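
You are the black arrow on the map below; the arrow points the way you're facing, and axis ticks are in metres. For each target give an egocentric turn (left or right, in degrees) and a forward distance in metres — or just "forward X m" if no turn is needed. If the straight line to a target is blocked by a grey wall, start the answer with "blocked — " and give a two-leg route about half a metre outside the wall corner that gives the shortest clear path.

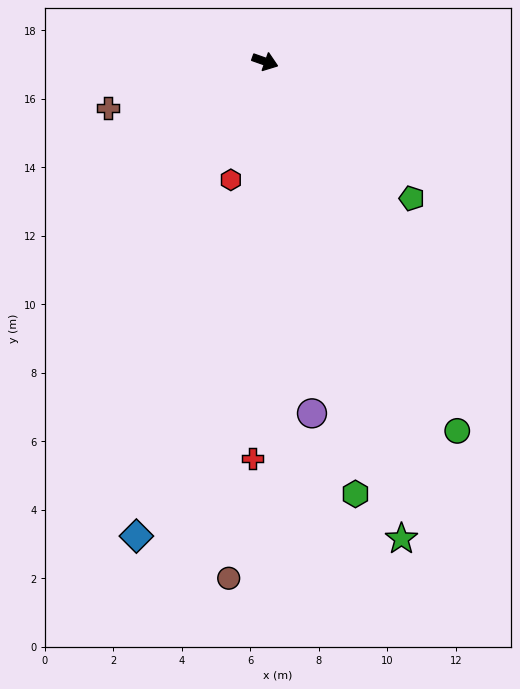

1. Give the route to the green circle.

turn right 43°, forward 12.2 m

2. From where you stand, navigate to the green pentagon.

turn right 24°, forward 5.9 m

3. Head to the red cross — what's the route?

turn right 72°, forward 11.6 m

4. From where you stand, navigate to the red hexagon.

turn right 87°, forward 3.6 m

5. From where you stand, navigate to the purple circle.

turn right 63°, forward 10.4 m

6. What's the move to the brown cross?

turn right 144°, forward 4.8 m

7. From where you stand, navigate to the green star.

turn right 55°, forward 14.5 m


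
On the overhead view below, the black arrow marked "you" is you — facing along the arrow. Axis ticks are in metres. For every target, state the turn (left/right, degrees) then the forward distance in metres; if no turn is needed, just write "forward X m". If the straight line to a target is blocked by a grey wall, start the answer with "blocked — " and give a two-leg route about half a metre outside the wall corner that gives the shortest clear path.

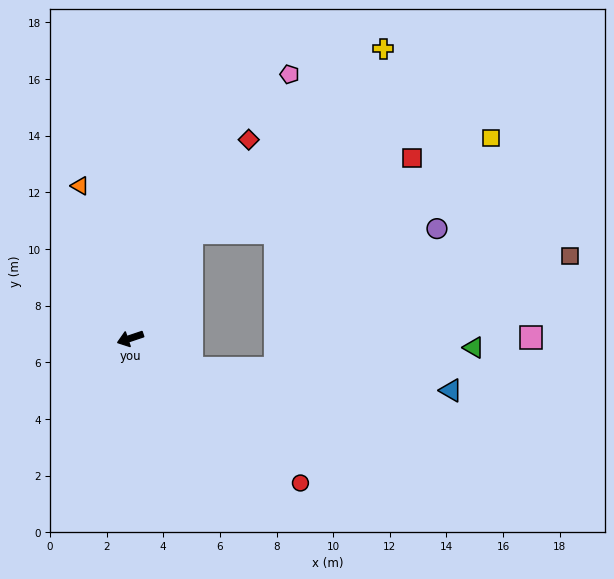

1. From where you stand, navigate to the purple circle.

blocked — turn right 139°, forward 4.3 m, then turn right 59°, forward 8.7 m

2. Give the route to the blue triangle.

blocked — turn left 135°, forward 2.4 m, then turn left 22°, forward 9.2 m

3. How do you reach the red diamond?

turn right 139°, forward 8.2 m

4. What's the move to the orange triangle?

turn right 90°, forward 5.7 m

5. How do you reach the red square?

blocked — turn right 139°, forward 4.3 m, then turn right 41°, forward 8.2 m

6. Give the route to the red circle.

turn left 121°, forward 7.9 m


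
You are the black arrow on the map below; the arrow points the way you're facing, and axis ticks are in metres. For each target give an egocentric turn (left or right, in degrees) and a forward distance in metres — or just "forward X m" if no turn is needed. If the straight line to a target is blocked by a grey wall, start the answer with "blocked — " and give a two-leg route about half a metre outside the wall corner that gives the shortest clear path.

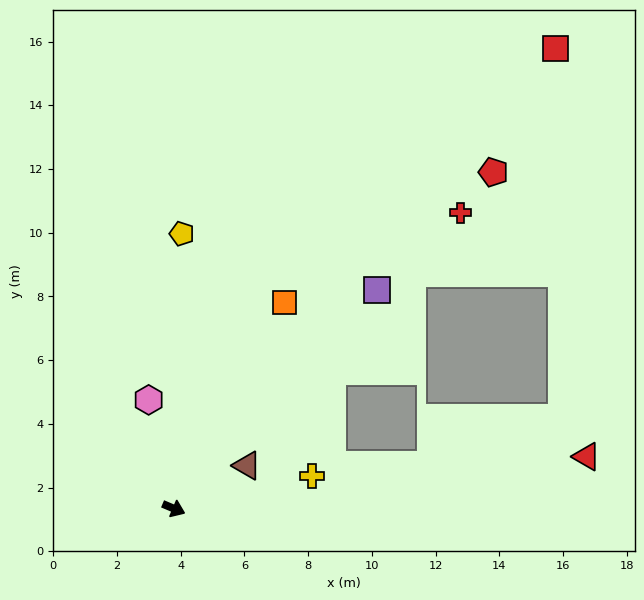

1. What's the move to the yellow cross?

turn left 36°, forward 4.5 m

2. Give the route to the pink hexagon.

turn left 126°, forward 3.5 m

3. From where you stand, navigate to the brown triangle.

turn left 53°, forward 2.7 m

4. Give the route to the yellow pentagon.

turn left 111°, forward 8.6 m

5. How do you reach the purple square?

turn left 70°, forward 9.4 m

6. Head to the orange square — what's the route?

turn left 85°, forward 7.3 m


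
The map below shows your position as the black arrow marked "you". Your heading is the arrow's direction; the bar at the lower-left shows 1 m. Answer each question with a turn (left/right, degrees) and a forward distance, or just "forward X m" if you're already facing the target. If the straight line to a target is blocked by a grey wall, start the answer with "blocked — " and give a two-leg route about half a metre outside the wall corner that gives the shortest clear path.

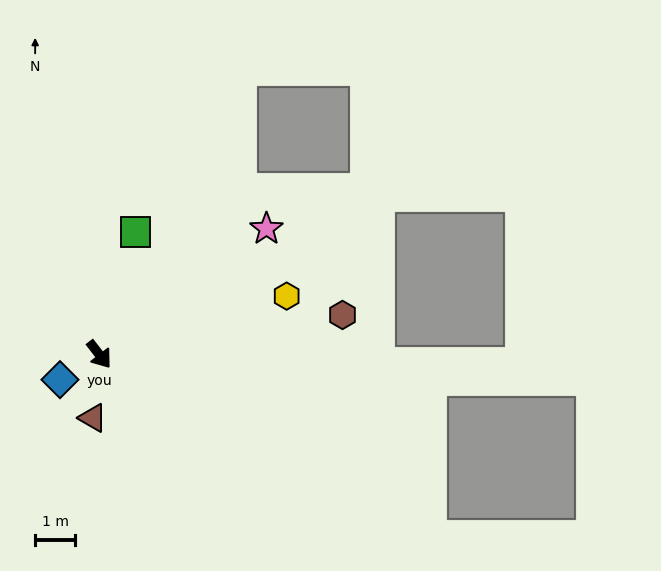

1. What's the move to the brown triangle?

turn right 43°, forward 1.6 m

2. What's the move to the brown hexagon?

turn left 62°, forward 6.2 m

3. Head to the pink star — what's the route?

turn left 89°, forward 5.2 m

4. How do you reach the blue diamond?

turn right 95°, forward 1.2 m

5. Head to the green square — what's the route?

turn left 126°, forward 3.2 m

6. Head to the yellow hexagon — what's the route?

turn left 70°, forward 4.9 m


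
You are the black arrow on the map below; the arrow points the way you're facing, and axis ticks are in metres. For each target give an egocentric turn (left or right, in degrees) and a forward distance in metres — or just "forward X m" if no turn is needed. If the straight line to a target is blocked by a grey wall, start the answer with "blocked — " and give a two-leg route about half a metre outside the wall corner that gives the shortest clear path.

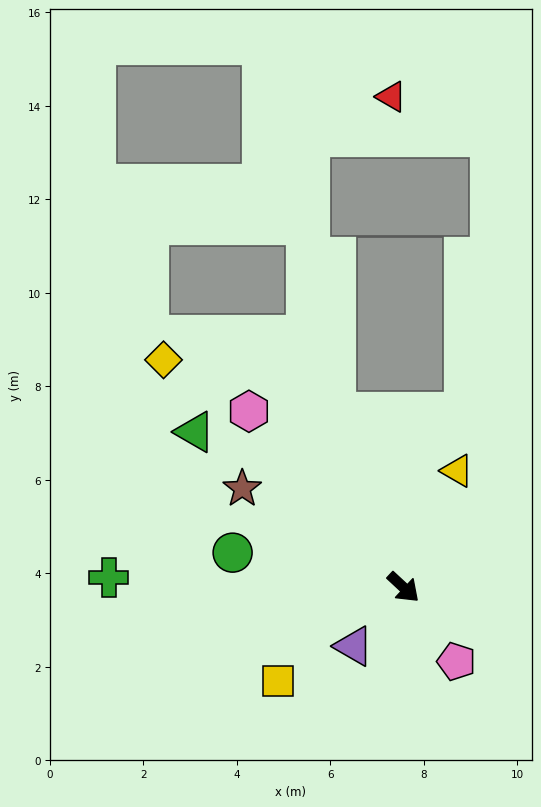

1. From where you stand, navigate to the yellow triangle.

turn left 108°, forward 2.7 m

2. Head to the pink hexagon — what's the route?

turn left 174°, forward 5.0 m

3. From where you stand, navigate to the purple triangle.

turn right 87°, forward 1.6 m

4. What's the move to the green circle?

turn right 149°, forward 3.7 m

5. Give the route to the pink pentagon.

turn right 12°, forward 1.9 m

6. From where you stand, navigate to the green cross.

turn right 139°, forward 6.3 m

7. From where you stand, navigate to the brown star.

turn right 169°, forward 4.0 m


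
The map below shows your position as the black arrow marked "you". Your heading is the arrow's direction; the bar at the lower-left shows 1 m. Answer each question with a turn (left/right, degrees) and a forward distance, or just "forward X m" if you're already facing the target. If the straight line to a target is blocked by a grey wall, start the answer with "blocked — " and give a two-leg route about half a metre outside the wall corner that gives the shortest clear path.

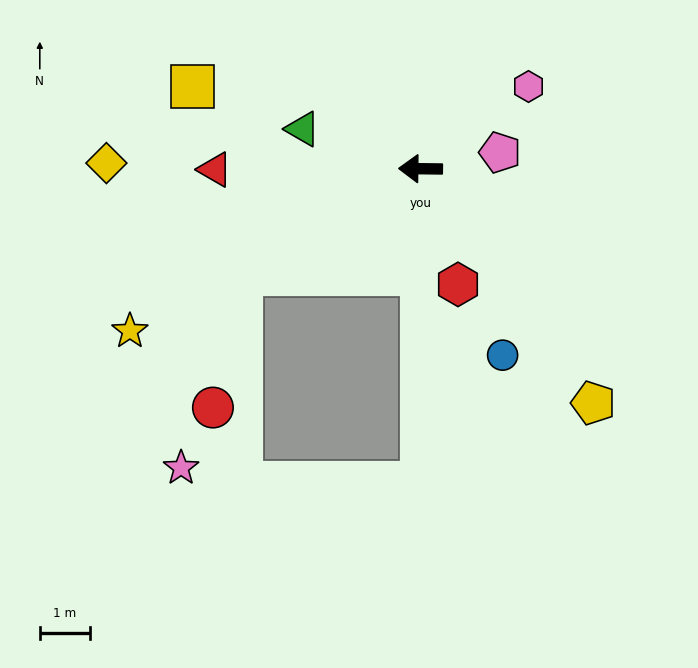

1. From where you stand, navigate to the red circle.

blocked — turn left 31°, forward 4.1 m, then turn left 48°, forward 2.7 m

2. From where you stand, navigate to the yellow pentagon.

turn left 127°, forward 5.8 m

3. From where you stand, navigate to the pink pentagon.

turn right 168°, forward 1.6 m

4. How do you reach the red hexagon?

turn left 109°, forward 2.4 m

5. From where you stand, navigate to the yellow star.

turn left 30°, forward 6.6 m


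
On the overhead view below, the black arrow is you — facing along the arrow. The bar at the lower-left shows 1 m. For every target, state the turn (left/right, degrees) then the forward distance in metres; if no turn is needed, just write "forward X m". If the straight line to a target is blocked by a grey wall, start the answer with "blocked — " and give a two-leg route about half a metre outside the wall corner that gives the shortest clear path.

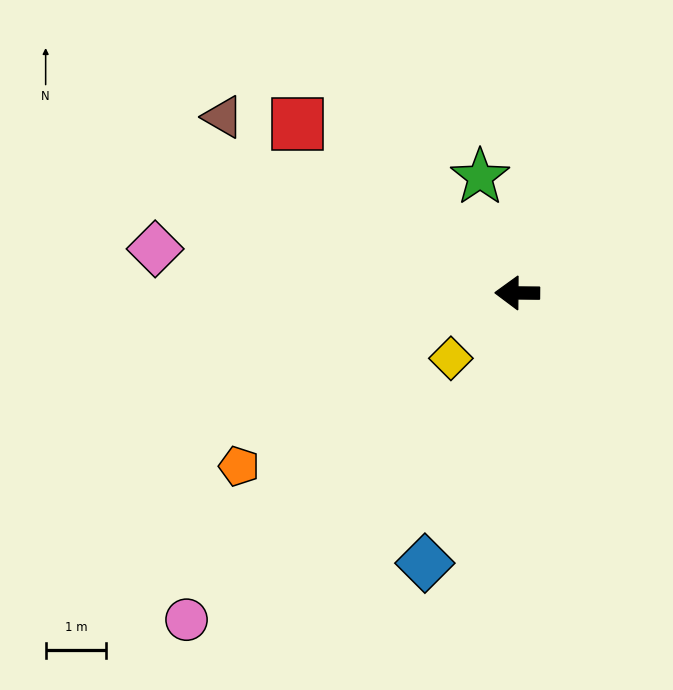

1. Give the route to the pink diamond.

turn right 6°, forward 6.0 m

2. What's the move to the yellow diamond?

turn left 45°, forward 1.5 m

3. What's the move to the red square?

turn right 37°, forward 4.6 m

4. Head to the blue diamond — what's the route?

turn left 72°, forward 4.7 m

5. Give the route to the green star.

turn right 72°, forward 2.0 m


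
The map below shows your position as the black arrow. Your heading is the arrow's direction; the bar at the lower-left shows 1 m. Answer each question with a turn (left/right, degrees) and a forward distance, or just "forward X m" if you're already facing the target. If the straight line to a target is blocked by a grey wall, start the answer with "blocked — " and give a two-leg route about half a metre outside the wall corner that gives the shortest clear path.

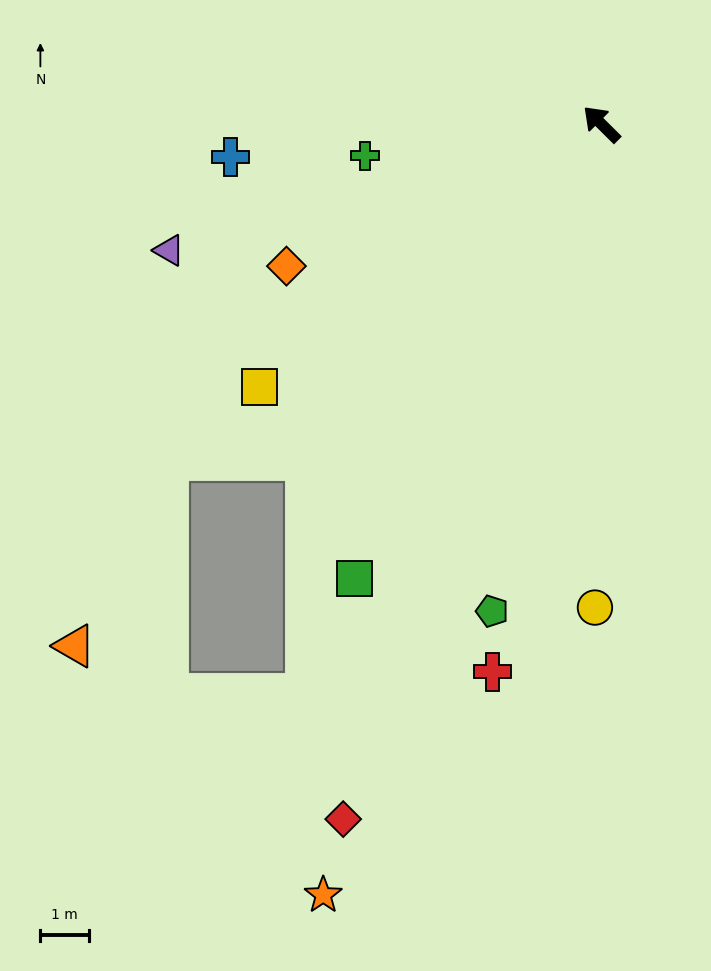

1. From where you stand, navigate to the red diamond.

turn left 114°, forward 15.2 m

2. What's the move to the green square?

turn left 106°, forward 10.6 m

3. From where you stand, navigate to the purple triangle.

turn left 61°, forward 9.2 m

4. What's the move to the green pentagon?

turn left 122°, forward 10.2 m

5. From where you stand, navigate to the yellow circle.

turn left 134°, forward 9.9 m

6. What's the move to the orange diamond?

turn left 69°, forward 7.1 m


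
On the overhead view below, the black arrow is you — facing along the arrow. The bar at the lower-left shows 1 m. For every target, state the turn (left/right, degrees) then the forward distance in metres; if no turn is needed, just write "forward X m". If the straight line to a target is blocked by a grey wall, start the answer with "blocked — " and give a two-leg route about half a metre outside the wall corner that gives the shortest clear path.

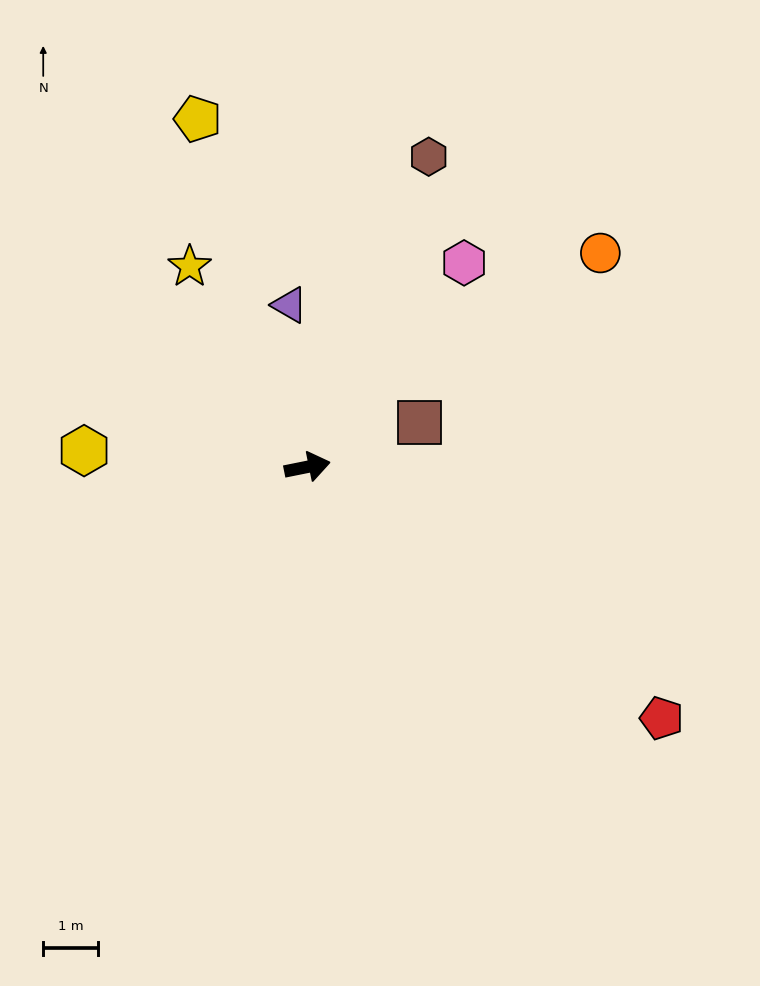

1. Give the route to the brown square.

turn left 10°, forward 2.2 m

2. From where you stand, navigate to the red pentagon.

turn right 47°, forward 8.0 m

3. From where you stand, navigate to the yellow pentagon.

turn left 96°, forward 6.7 m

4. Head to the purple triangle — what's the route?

turn left 85°, forward 3.0 m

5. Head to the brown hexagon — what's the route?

turn left 57°, forward 6.1 m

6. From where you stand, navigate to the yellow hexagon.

turn left 164°, forward 4.1 m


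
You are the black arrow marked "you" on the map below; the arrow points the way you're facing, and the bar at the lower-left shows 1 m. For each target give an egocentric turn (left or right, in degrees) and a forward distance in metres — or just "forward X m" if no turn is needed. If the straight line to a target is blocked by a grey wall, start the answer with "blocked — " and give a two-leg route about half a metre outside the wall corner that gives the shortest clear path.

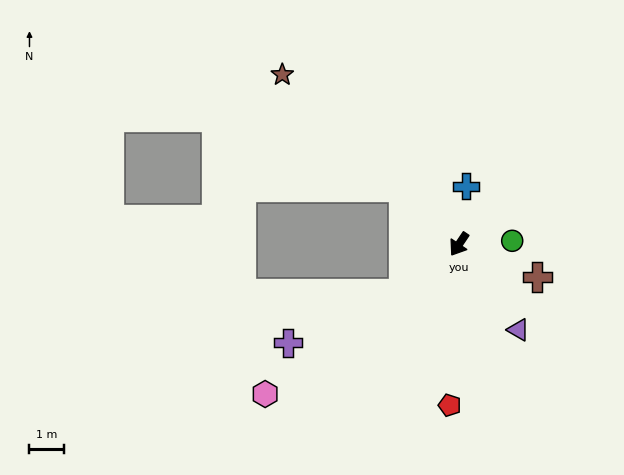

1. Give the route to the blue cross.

turn right 153°, forward 1.7 m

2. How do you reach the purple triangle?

turn left 69°, forward 3.0 m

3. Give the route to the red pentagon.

turn left 31°, forward 4.7 m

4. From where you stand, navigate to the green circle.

turn left 128°, forward 1.6 m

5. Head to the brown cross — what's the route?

turn left 101°, forward 2.5 m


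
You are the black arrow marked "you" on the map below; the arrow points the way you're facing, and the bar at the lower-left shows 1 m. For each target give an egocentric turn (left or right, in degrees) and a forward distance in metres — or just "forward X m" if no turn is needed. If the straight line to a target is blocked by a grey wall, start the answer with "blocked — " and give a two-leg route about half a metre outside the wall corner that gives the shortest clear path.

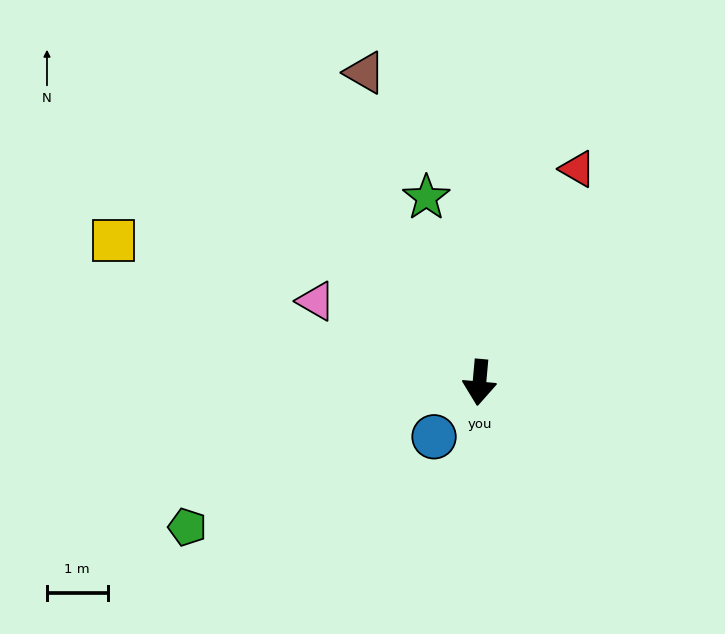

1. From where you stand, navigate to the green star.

turn right 159°, forward 3.2 m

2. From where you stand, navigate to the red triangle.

turn left 160°, forward 3.9 m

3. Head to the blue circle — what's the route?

turn right 35°, forward 1.2 m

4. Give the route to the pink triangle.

turn right 111°, forward 3.0 m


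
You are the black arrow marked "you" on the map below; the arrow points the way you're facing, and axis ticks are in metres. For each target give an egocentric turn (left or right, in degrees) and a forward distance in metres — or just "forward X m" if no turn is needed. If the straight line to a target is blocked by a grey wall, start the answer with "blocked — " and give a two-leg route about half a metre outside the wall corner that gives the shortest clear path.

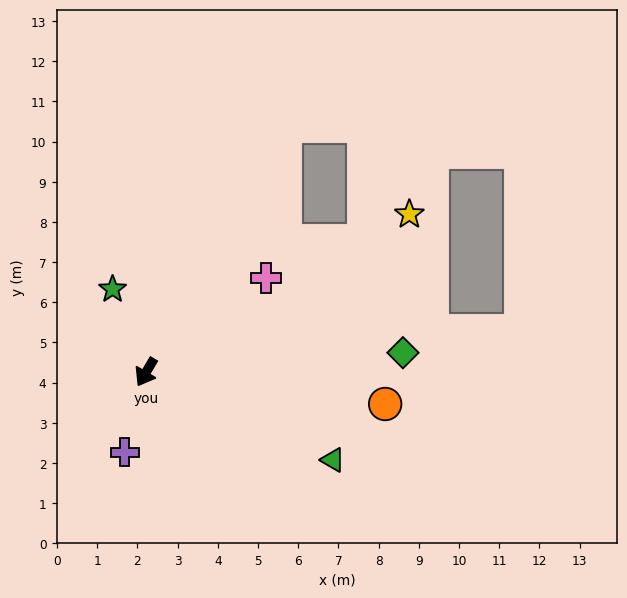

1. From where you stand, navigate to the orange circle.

turn left 113°, forward 6.0 m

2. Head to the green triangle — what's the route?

turn left 95°, forward 5.1 m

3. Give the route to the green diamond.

turn left 125°, forward 6.4 m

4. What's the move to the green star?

turn right 127°, forward 2.2 m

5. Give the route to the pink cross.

turn left 159°, forward 3.8 m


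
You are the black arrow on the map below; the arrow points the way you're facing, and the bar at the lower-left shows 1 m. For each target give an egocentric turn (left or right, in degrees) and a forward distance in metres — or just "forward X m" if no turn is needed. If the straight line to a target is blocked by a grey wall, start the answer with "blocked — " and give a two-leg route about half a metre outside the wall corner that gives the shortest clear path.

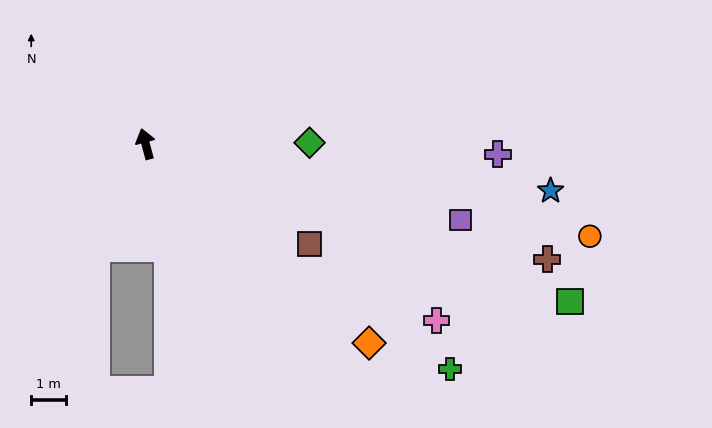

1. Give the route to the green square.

turn right 125°, forward 13.0 m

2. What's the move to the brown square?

turn right 136°, forward 5.5 m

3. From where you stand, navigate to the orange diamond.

turn right 147°, forward 8.6 m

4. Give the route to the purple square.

turn right 119°, forward 9.3 m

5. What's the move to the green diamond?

turn right 105°, forward 4.7 m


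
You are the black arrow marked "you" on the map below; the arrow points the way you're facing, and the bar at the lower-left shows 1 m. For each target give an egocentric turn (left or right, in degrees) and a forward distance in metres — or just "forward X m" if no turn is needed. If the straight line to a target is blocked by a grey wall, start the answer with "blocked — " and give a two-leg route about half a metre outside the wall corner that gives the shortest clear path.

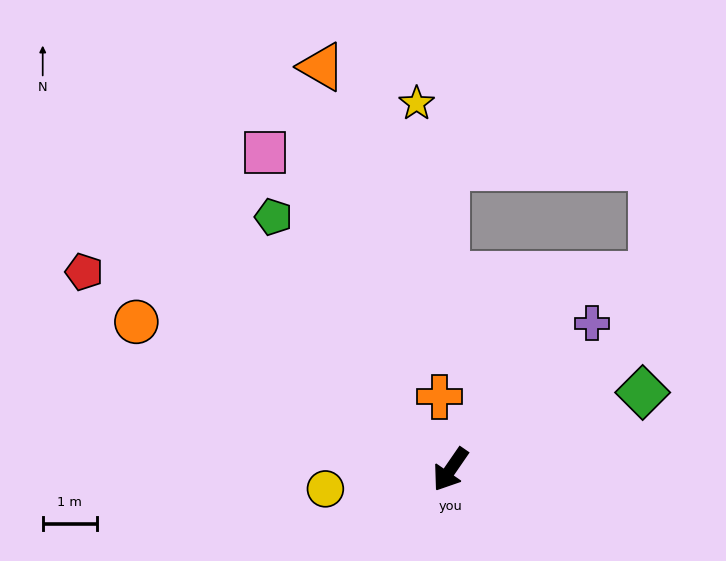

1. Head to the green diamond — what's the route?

turn left 146°, forward 3.8 m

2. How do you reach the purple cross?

turn left 171°, forward 3.8 m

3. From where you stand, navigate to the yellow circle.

turn right 47°, forward 2.3 m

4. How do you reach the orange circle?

turn right 81°, forward 6.4 m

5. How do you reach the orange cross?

turn right 137°, forward 1.4 m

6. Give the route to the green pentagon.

turn right 110°, forward 5.7 m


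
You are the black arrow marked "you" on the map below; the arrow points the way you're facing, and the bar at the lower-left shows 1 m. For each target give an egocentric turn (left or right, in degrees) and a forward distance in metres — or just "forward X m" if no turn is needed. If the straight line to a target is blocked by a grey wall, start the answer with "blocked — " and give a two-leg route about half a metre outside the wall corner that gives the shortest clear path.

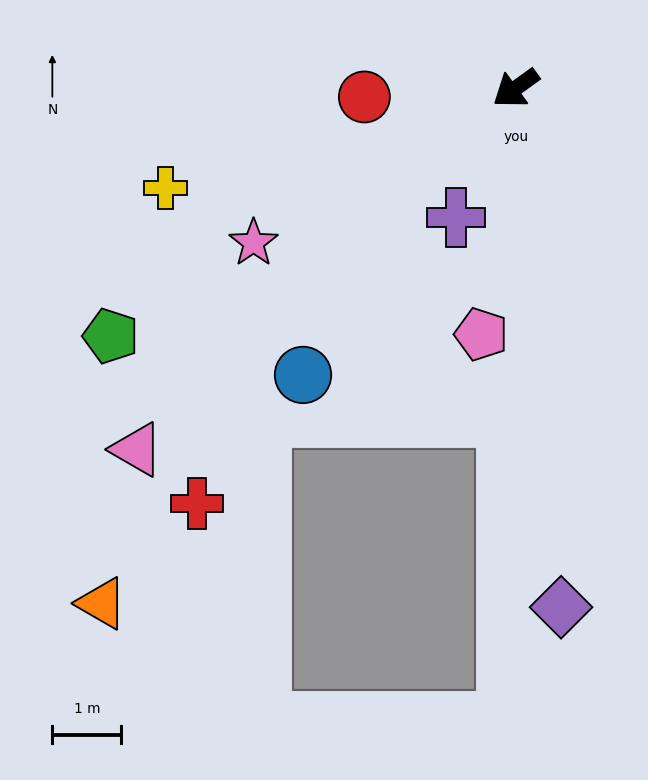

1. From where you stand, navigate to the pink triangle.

turn left 8°, forward 7.6 m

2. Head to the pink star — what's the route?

turn right 5°, forward 4.4 m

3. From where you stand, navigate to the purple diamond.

turn left 59°, forward 7.6 m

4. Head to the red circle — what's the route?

turn right 33°, forward 2.2 m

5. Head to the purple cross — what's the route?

turn left 29°, forward 2.1 m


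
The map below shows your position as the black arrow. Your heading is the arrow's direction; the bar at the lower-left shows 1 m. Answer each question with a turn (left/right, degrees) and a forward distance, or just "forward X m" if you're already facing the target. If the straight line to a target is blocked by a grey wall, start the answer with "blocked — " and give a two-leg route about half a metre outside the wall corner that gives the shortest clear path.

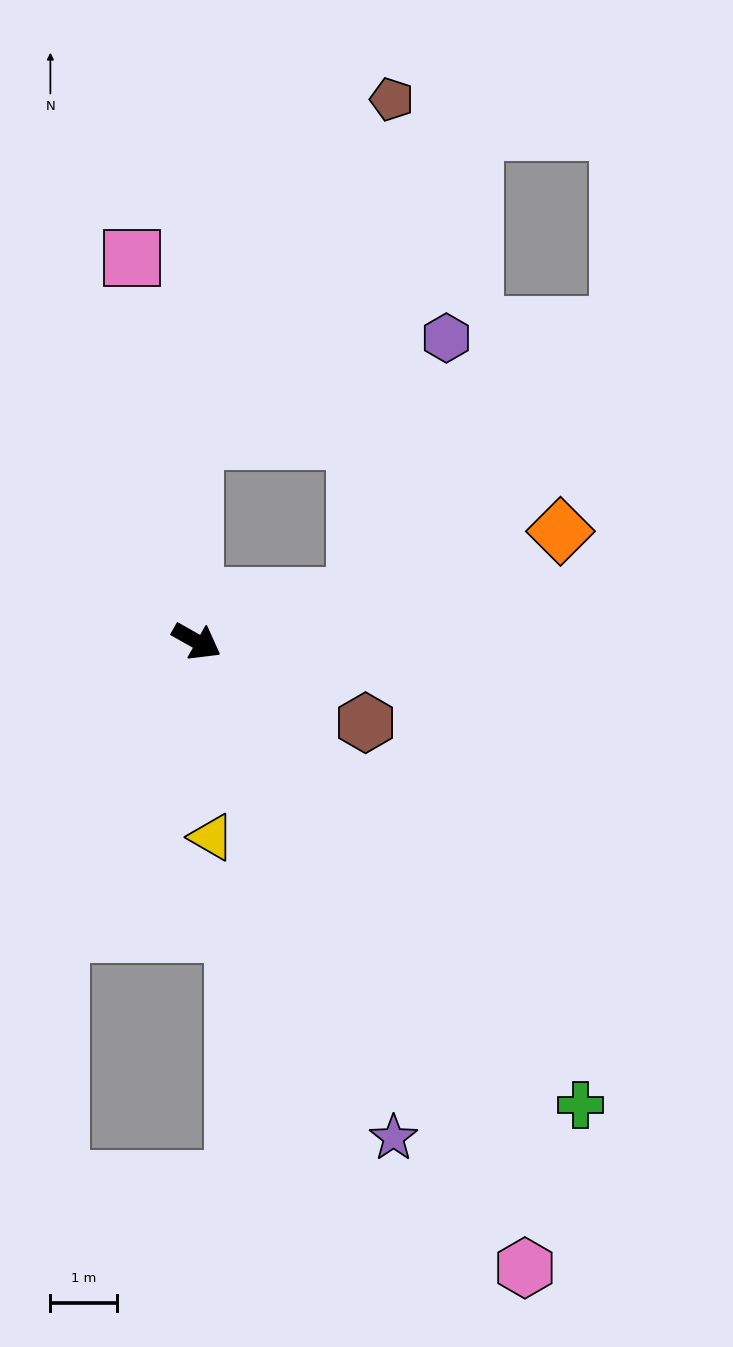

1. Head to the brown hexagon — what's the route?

turn left 4°, forward 2.8 m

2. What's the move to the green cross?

turn right 21°, forward 9.1 m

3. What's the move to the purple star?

turn right 39°, forward 8.0 m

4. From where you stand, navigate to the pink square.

turn left 129°, forward 5.8 m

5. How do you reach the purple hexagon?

blocked — turn left 46°, forward 2.5 m, then turn left 54°, forward 4.1 m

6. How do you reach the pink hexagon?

turn right 33°, forward 10.6 m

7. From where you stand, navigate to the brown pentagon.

blocked — turn left 120°, forward 3.0 m, then turn right 30°, forward 5.9 m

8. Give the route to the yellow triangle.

turn right 56°, forward 3.0 m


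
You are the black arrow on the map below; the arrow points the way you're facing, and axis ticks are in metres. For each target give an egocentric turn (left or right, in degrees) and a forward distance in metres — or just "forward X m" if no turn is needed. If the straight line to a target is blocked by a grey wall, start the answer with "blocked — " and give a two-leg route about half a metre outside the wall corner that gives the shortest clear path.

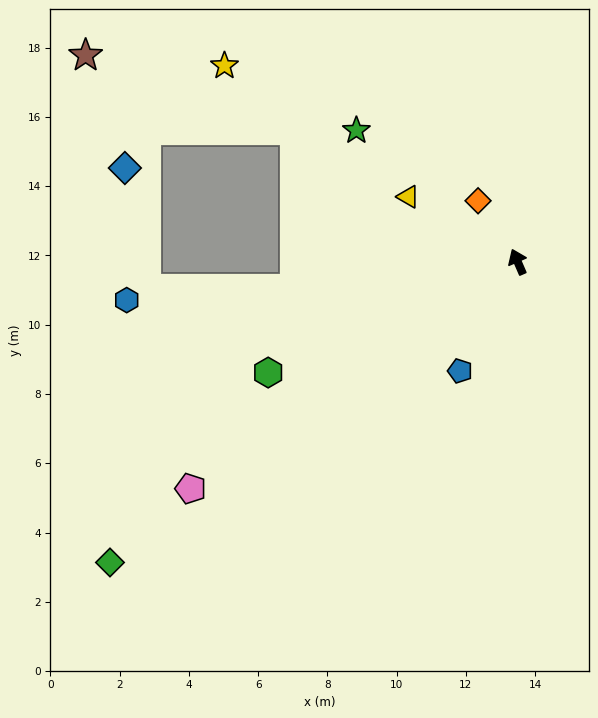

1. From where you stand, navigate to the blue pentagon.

turn left 129°, forward 3.6 m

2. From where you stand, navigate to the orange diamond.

turn left 10°, forward 2.1 m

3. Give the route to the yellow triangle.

turn left 36°, forward 3.7 m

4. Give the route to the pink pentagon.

turn left 101°, forward 11.5 m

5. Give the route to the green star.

turn left 27°, forward 6.0 m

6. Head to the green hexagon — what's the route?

turn left 91°, forward 7.9 m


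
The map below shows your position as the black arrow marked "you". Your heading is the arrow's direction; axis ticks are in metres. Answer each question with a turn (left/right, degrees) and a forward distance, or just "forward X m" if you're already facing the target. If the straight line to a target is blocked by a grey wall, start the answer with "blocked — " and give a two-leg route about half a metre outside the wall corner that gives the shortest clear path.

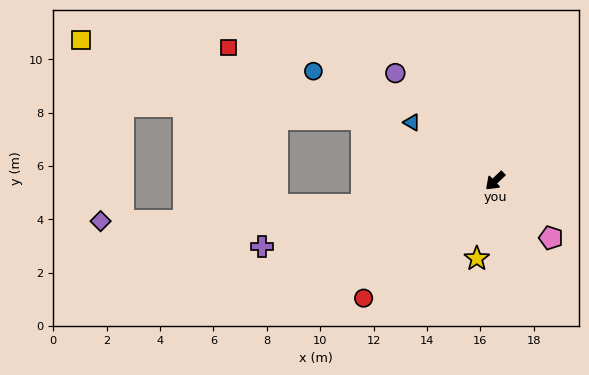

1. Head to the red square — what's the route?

turn right 70°, forward 11.2 m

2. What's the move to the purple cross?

turn right 28°, forward 9.1 m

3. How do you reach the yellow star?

turn left 33°, forward 3.0 m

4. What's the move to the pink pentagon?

turn left 91°, forward 3.0 m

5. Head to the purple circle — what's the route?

turn right 91°, forward 5.5 m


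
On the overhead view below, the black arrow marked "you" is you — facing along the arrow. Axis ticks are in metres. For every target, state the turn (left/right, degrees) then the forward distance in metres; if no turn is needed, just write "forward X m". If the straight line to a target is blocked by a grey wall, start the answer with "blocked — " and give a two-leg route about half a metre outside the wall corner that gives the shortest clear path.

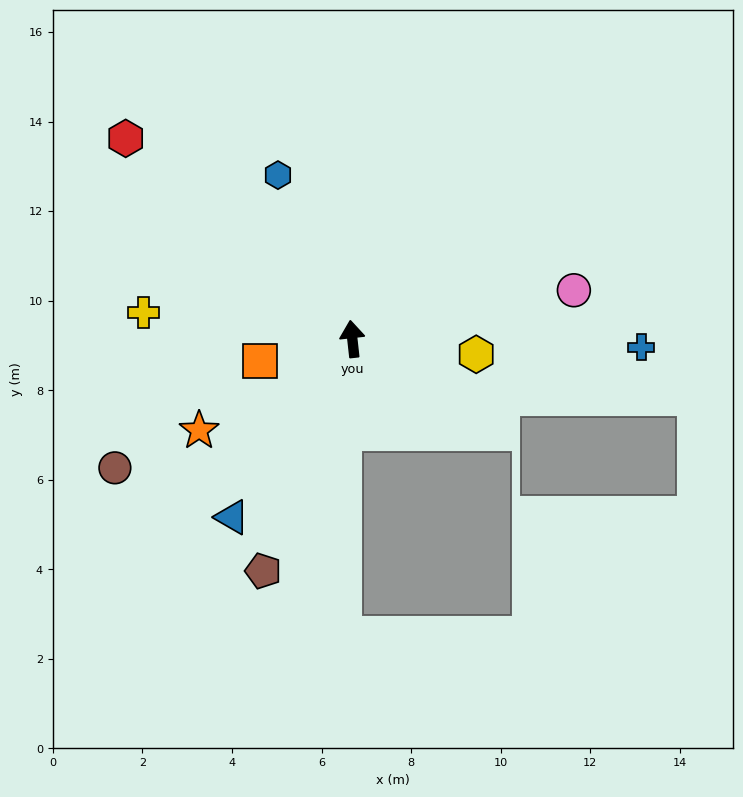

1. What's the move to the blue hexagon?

turn left 18°, forward 4.0 m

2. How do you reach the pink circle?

turn right 84°, forward 5.1 m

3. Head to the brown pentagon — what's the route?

turn left 153°, forward 5.6 m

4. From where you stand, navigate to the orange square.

turn left 97°, forward 2.1 m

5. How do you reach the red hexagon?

turn left 42°, forward 6.8 m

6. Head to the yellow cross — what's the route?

turn left 76°, forward 4.7 m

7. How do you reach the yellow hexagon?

turn right 103°, forward 2.8 m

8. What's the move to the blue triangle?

turn left 140°, forward 4.8 m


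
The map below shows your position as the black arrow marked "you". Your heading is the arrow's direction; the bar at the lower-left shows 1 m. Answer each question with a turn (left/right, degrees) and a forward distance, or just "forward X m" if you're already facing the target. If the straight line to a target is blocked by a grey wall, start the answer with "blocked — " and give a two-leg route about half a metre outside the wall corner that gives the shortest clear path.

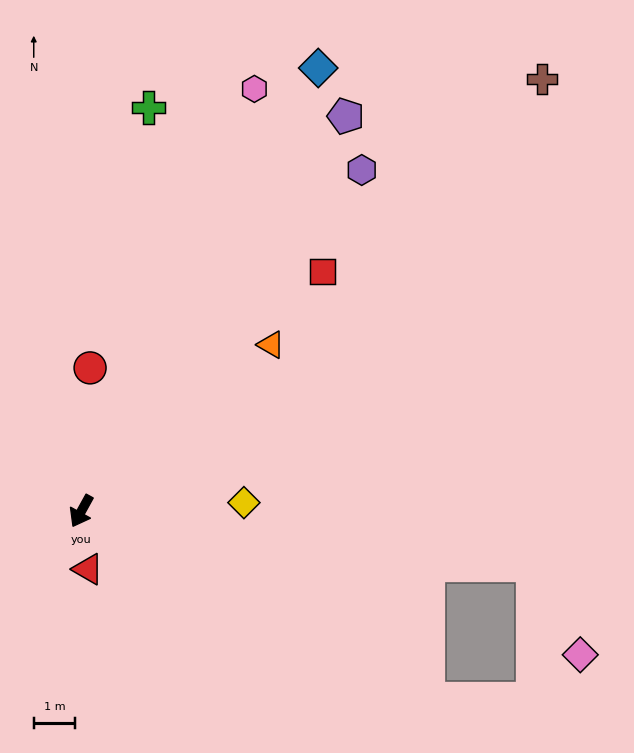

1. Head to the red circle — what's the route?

turn right 155°, forward 3.5 m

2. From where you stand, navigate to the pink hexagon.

turn right 173°, forward 11.1 m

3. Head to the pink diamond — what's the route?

blocked — turn left 112°, forward 11.0 m, then turn right 56°, forward 2.5 m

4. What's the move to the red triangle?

turn left 35°, forward 1.4 m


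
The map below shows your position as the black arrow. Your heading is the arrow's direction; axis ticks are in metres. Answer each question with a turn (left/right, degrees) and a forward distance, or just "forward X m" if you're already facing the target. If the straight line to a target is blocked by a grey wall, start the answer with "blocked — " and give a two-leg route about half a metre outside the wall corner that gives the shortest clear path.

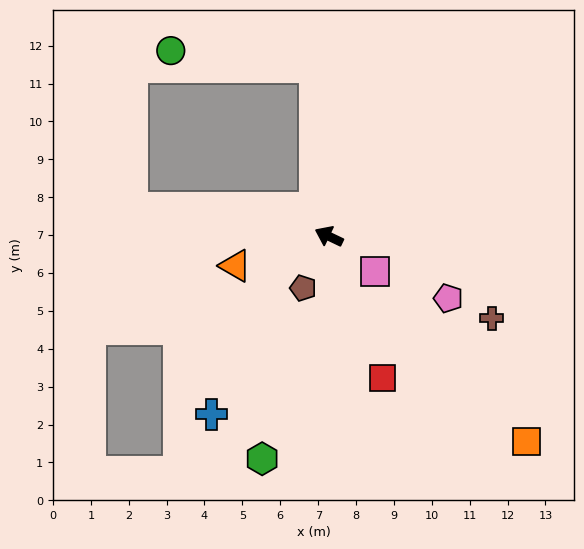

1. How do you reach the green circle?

blocked — turn right 60°, forward 4.5 m, then turn left 79°, forward 3.8 m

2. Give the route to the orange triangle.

turn left 43°, forward 2.6 m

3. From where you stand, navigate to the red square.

turn left 136°, forward 4.0 m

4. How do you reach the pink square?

turn left 168°, forward 1.5 m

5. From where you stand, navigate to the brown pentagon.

turn left 89°, forward 1.5 m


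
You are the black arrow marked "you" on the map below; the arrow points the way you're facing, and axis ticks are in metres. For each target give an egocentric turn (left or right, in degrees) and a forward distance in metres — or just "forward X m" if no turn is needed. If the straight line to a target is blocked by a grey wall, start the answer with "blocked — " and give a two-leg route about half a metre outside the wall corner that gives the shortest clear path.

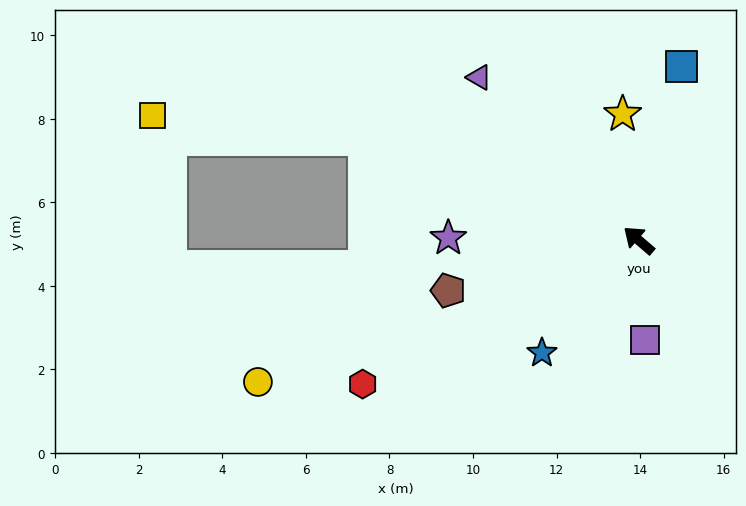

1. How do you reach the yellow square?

blocked — turn left 20°, forward 7.0 m, then turn left 15°, forward 5.1 m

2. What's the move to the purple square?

turn left 134°, forward 2.4 m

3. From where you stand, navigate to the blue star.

turn left 90°, forward 3.6 m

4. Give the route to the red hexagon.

turn left 68°, forward 7.4 m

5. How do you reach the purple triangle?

turn right 5°, forward 5.5 m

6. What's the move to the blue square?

turn right 63°, forward 4.3 m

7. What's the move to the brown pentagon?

turn left 55°, forward 4.7 m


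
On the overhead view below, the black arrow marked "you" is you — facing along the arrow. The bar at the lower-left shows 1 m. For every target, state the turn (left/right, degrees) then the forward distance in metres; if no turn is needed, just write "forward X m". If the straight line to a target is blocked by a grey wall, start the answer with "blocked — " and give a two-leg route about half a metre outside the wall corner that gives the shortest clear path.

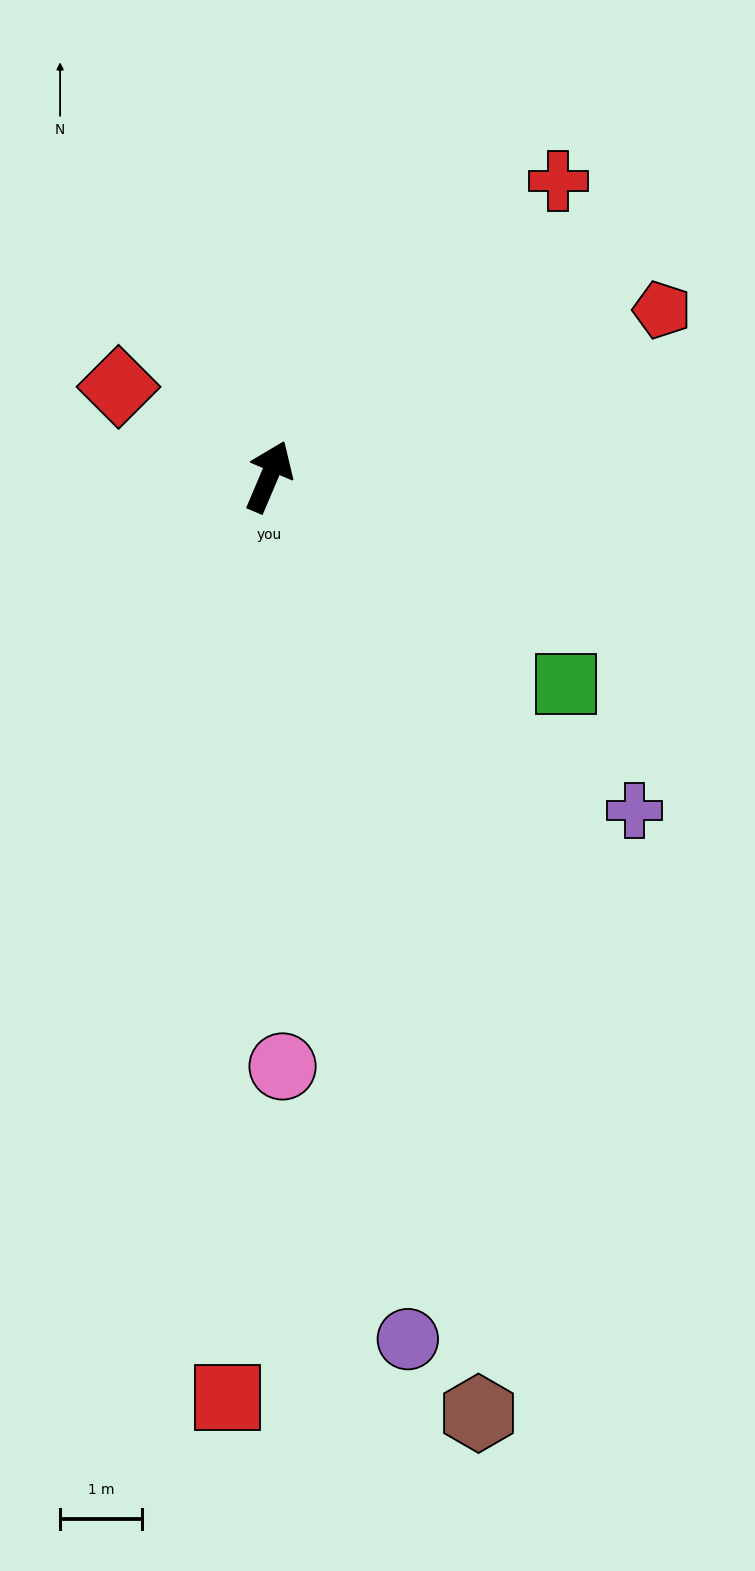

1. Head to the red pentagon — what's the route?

turn right 44°, forward 5.2 m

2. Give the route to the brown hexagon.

turn right 144°, forward 11.7 m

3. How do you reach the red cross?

turn right 21°, forward 5.0 m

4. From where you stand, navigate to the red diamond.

turn left 82°, forward 2.1 m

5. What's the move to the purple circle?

turn right 148°, forward 10.7 m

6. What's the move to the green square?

turn right 102°, forward 4.4 m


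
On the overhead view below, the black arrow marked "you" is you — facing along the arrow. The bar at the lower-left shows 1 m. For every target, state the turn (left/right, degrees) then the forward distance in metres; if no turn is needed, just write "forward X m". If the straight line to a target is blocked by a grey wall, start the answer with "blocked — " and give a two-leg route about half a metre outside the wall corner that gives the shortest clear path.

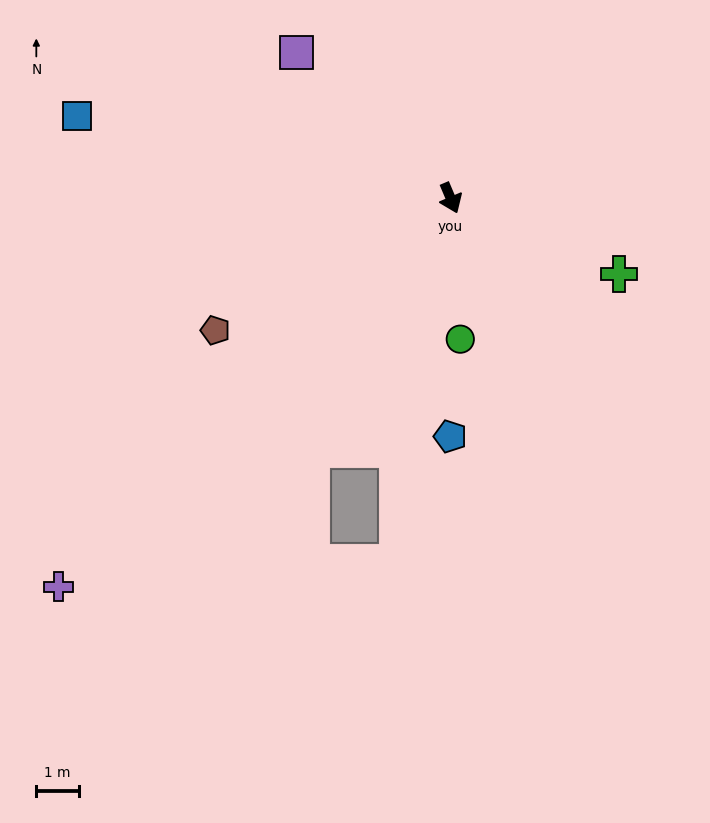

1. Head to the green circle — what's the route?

turn right 19°, forward 3.3 m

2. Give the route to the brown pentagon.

turn right 84°, forward 6.4 m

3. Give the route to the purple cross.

turn right 68°, forward 13.0 m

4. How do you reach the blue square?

turn right 125°, forward 9.0 m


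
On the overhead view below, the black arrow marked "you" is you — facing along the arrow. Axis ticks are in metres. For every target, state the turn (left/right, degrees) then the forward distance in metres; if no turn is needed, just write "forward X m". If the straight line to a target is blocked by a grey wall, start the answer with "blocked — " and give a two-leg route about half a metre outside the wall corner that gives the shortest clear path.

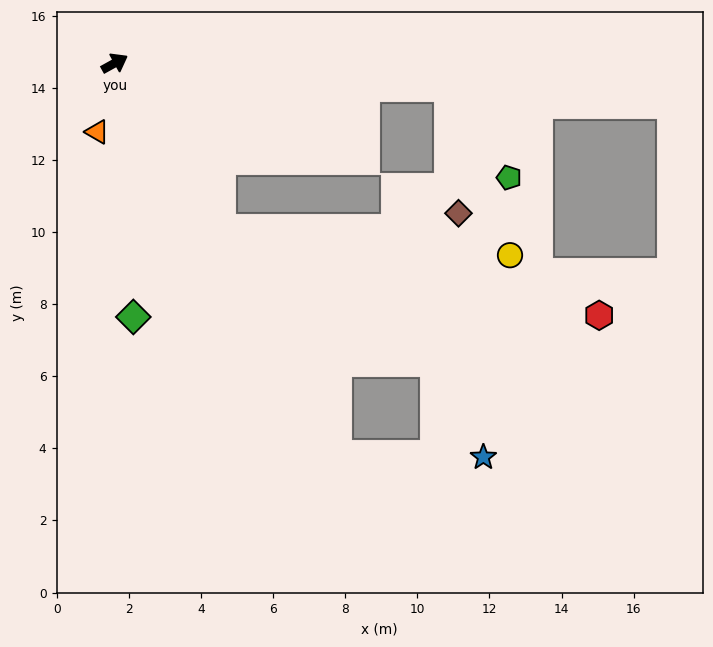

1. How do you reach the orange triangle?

turn right 133°, forward 2.0 m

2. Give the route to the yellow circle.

blocked — turn right 86°, forward 5.5 m, then turn left 52°, forward 8.1 m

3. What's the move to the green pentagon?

blocked — turn right 33°, forward 9.3 m, then turn right 53°, forward 3.0 m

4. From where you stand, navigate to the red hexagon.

blocked — turn right 86°, forward 5.5 m, then turn left 44°, forward 10.8 m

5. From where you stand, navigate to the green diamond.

turn right 115°, forward 7.1 m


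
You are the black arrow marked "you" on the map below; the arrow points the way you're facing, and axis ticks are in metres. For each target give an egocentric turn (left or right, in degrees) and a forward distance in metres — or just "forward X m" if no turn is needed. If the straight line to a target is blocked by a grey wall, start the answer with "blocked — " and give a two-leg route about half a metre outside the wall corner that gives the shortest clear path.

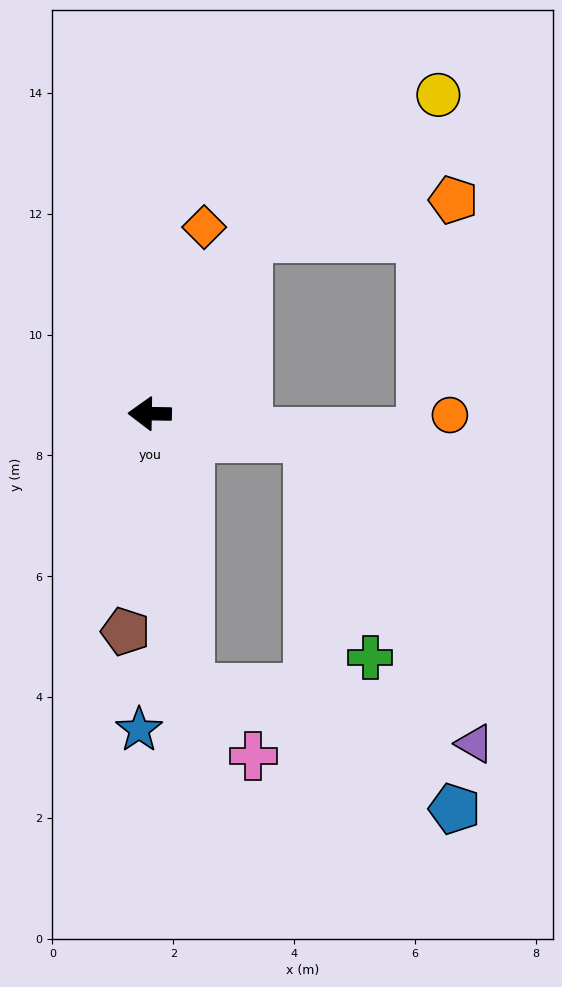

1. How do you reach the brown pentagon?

turn left 85°, forward 3.6 m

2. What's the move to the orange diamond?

turn right 105°, forward 3.2 m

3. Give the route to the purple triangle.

blocked — turn left 99°, forward 4.6 m, then turn left 71°, forward 4.8 m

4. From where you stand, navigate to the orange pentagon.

blocked — turn right 118°, forward 3.3 m, then turn right 51°, forward 3.5 m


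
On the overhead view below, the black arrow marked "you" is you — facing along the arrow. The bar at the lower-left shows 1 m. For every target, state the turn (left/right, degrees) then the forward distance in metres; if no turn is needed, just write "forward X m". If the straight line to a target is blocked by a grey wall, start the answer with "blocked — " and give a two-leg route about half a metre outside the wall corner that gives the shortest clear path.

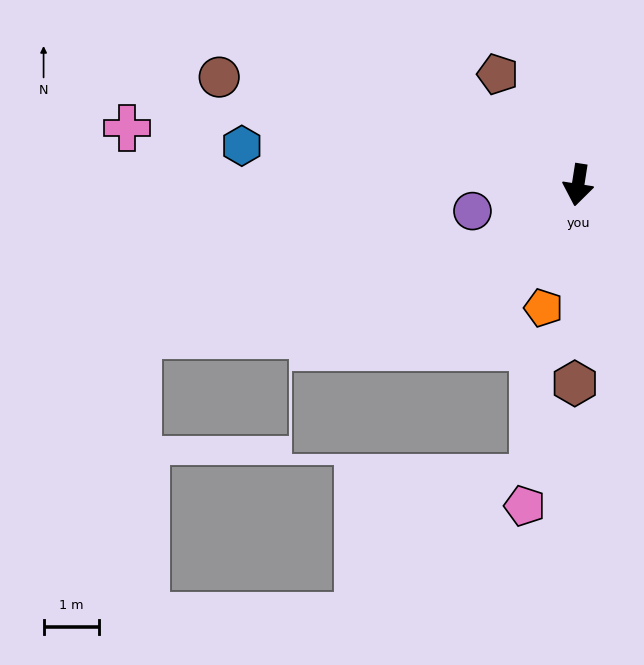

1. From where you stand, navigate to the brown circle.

turn right 98°, forward 6.7 m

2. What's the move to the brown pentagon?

turn right 135°, forward 2.5 m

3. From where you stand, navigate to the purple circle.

turn right 67°, forward 2.0 m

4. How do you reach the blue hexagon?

turn right 88°, forward 6.1 m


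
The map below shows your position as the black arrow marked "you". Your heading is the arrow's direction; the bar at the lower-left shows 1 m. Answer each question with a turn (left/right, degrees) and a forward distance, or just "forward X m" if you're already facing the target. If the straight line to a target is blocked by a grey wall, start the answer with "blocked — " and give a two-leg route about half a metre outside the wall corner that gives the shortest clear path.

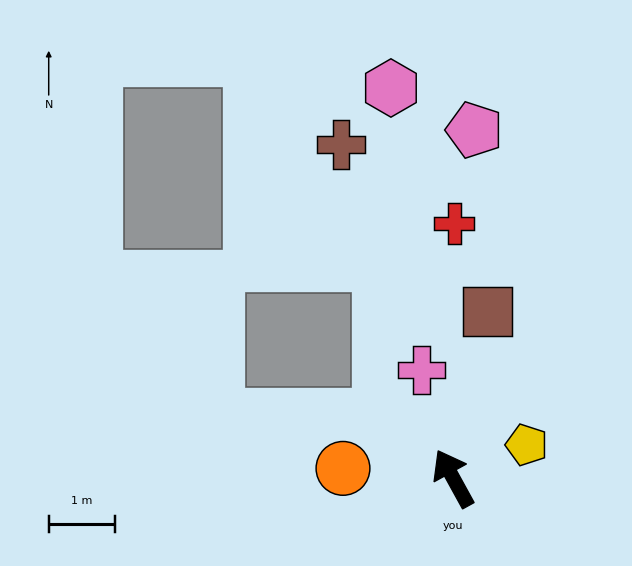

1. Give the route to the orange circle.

turn left 56°, forward 1.7 m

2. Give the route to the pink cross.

turn right 12°, forward 1.7 m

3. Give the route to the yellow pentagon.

turn right 94°, forward 1.2 m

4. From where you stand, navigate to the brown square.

turn right 40°, forward 2.6 m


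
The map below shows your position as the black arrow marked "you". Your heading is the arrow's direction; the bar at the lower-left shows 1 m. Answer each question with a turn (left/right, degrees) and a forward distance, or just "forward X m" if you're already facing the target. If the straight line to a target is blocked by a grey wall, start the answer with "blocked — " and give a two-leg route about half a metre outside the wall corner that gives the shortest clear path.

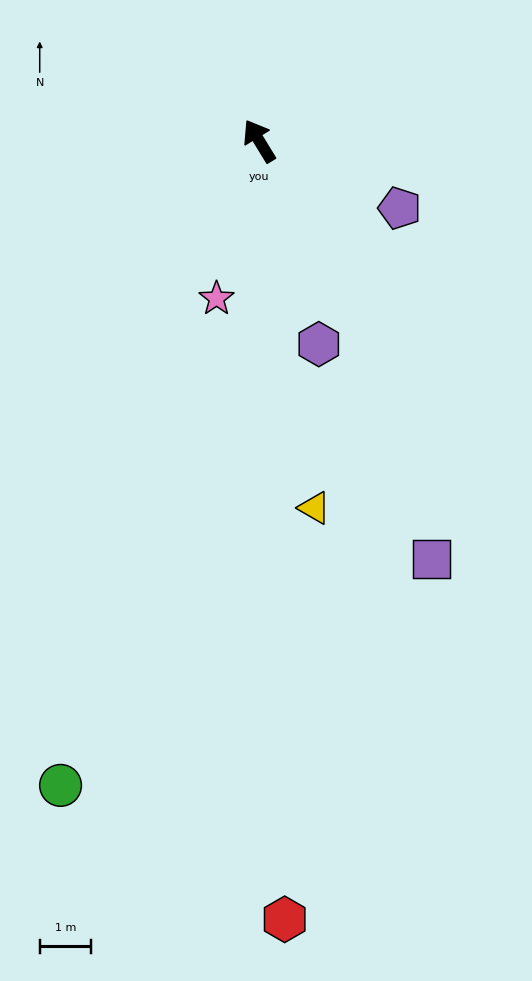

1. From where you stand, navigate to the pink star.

turn left 133°, forward 3.2 m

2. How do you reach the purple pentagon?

turn right 147°, forward 3.0 m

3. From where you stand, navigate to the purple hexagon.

turn left 165°, forward 4.1 m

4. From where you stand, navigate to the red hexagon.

turn left 150°, forward 15.1 m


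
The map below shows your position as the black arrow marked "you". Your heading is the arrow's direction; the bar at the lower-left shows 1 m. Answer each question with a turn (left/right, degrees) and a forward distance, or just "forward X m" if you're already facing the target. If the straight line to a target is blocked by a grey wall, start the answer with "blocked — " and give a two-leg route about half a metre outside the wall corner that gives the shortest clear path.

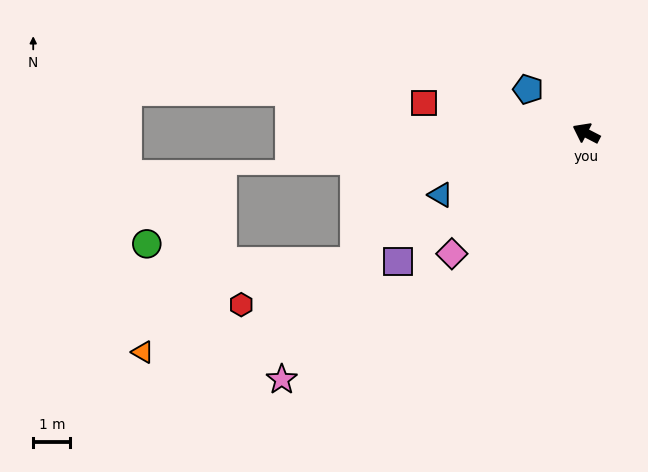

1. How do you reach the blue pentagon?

turn right 10°, forward 2.0 m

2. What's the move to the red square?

turn left 17°, forward 4.4 m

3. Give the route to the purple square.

turn left 62°, forward 6.1 m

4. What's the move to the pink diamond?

turn left 69°, forward 4.9 m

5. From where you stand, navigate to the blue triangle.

turn left 50°, forward 4.3 m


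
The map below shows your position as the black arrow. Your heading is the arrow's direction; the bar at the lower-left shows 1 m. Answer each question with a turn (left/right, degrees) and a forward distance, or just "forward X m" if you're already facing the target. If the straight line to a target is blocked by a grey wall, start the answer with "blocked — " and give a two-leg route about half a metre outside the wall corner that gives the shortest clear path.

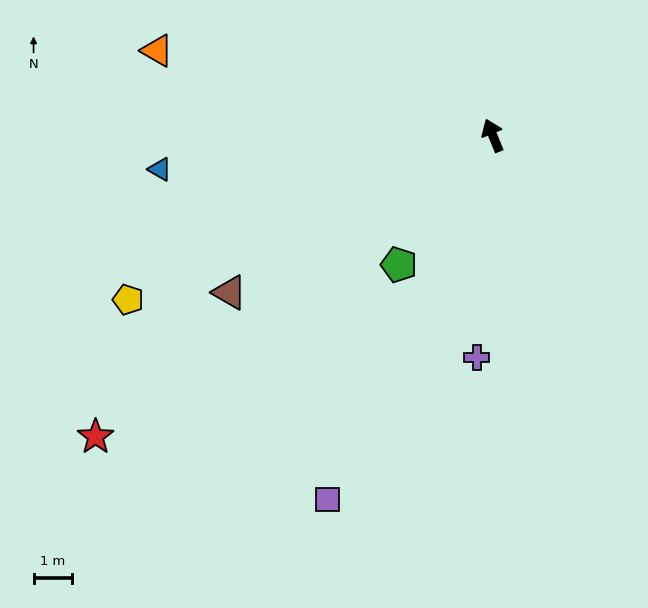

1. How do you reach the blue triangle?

turn left 74°, forward 8.7 m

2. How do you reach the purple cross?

turn left 154°, forward 5.8 m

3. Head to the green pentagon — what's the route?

turn left 122°, forward 4.1 m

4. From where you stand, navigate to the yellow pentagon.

turn left 92°, forward 10.4 m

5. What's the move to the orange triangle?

turn left 54°, forward 9.0 m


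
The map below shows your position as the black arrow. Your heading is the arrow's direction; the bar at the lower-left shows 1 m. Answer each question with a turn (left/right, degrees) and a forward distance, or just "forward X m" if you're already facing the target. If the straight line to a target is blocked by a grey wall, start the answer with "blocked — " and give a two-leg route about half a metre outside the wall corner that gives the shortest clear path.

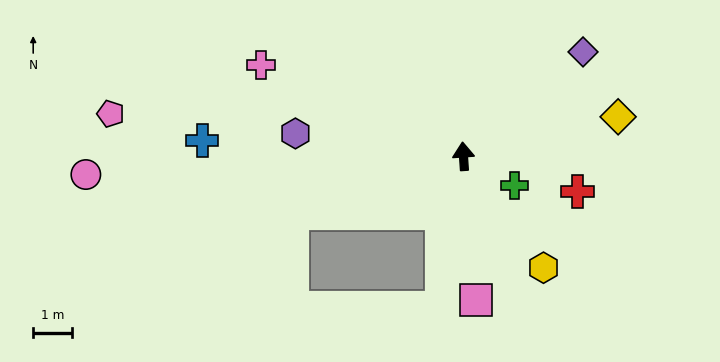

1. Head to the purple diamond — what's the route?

turn right 53°, forward 4.0 m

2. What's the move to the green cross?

turn right 124°, forward 1.5 m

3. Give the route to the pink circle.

turn left 89°, forward 9.6 m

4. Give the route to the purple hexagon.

turn left 78°, forward 4.3 m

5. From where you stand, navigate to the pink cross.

turn left 62°, forward 5.7 m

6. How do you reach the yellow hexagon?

turn right 148°, forward 3.5 m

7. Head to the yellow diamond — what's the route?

turn right 80°, forward 4.1 m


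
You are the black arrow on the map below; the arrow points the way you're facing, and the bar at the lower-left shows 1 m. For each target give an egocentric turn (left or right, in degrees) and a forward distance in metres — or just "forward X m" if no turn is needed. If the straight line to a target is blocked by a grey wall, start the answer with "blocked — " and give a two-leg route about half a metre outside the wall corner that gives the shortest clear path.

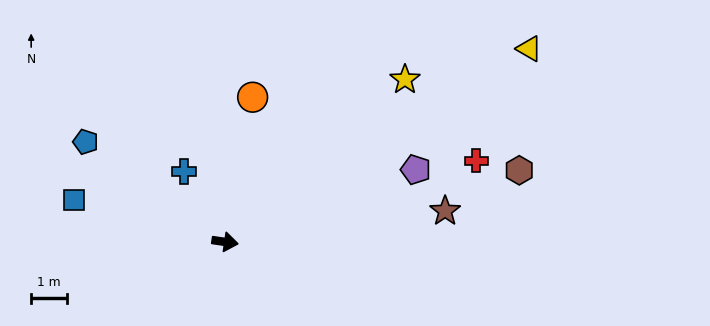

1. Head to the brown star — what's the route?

turn left 16°, forward 6.3 m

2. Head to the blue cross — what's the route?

turn left 129°, forward 2.3 m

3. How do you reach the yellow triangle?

turn left 41°, forward 10.1 m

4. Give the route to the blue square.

turn left 173°, forward 4.4 m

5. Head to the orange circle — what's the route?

turn left 88°, forward 4.1 m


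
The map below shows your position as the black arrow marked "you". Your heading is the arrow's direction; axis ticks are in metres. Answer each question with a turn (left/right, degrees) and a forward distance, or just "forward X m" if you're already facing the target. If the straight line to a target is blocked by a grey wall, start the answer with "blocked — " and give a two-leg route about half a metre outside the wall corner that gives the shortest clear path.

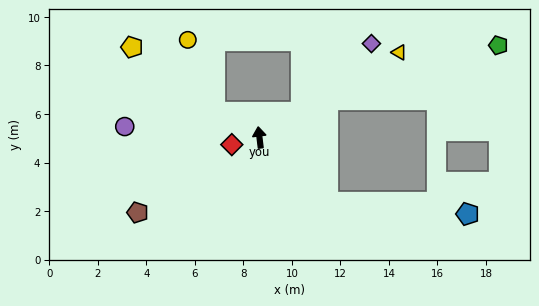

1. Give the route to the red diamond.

turn left 98°, forward 1.2 m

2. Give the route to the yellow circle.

blocked — turn left 54°, forward 2.1 m, then turn right 41°, forward 3.2 m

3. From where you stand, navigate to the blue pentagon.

blocked — turn right 140°, forward 3.9 m, then turn left 38°, forward 5.8 m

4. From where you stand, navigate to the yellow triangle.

turn right 66°, forward 6.7 m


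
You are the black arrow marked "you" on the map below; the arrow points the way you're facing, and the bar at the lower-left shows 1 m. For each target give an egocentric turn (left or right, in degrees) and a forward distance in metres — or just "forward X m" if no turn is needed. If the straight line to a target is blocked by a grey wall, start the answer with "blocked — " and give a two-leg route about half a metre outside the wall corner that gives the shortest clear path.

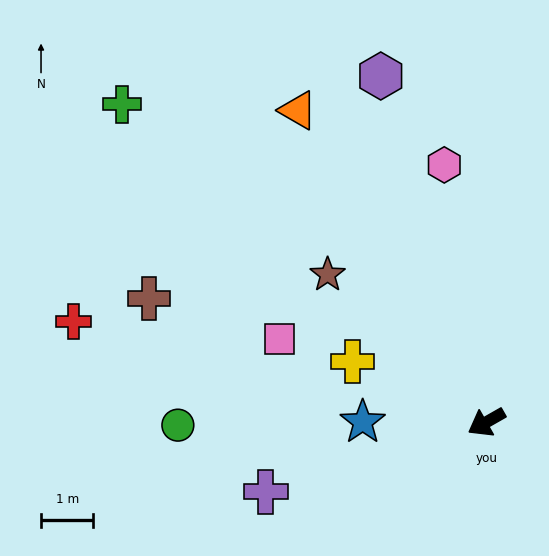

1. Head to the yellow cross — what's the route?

turn right 54°, forward 2.8 m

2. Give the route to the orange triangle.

turn right 89°, forward 6.9 m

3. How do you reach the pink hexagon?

turn right 110°, forward 5.0 m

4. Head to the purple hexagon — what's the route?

turn right 103°, forward 6.9 m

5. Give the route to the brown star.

turn right 73°, forward 4.1 m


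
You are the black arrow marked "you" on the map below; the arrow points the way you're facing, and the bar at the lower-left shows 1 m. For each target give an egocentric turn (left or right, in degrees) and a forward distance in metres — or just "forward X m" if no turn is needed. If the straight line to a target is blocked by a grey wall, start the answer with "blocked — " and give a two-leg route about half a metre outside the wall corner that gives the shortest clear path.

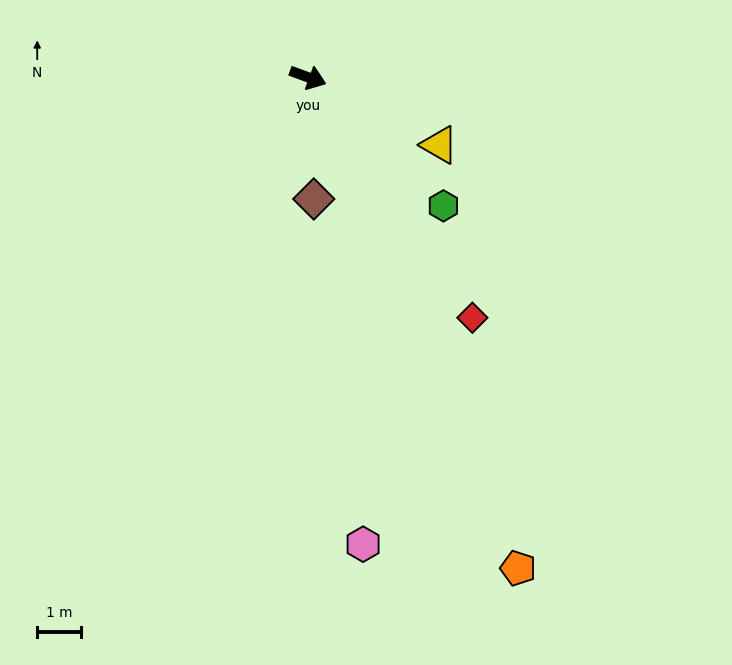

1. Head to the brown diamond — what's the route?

turn right 67°, forward 2.8 m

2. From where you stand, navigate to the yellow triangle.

turn right 7°, forward 3.4 m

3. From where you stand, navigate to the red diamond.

turn right 36°, forward 6.7 m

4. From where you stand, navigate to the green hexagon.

turn right 23°, forward 4.3 m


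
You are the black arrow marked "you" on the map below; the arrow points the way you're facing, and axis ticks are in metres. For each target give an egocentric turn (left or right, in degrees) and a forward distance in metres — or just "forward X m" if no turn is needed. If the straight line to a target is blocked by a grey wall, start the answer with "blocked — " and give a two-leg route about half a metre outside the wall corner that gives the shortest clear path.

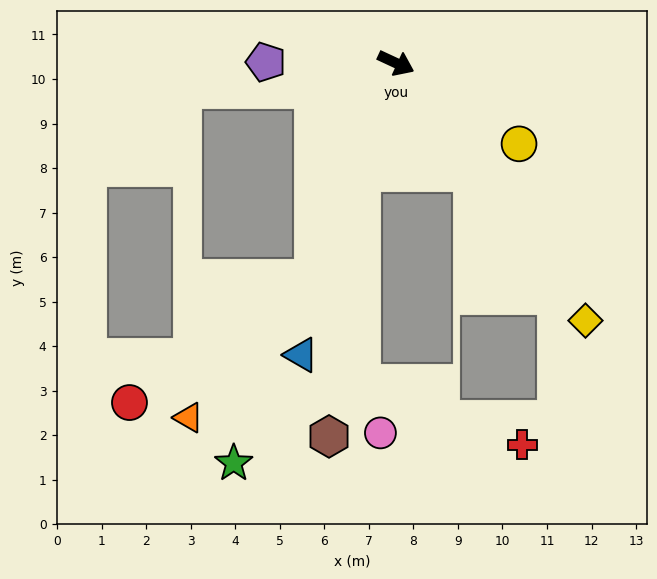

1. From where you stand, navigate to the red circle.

blocked — turn right 86°, forward 5.2 m, then turn right 35°, forward 5.0 m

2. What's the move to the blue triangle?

turn right 83°, forward 6.9 m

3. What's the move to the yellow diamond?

turn right 29°, forward 7.2 m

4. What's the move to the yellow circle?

turn right 8°, forward 3.3 m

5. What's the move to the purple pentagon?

turn right 155°, forward 2.9 m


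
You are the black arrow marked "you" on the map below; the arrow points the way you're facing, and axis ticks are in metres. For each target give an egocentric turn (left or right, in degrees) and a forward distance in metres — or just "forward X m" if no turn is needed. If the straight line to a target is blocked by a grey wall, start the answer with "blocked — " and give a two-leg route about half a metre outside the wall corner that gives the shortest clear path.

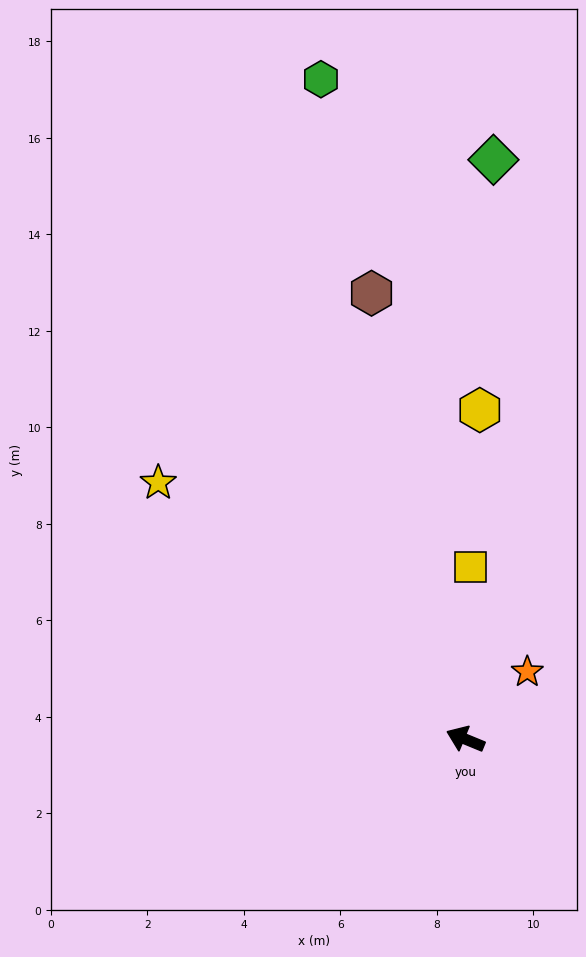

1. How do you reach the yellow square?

turn right 69°, forward 3.6 m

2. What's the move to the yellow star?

turn right 17°, forward 8.3 m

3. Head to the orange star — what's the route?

turn right 110°, forward 1.9 m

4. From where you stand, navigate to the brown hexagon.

turn right 56°, forward 9.4 m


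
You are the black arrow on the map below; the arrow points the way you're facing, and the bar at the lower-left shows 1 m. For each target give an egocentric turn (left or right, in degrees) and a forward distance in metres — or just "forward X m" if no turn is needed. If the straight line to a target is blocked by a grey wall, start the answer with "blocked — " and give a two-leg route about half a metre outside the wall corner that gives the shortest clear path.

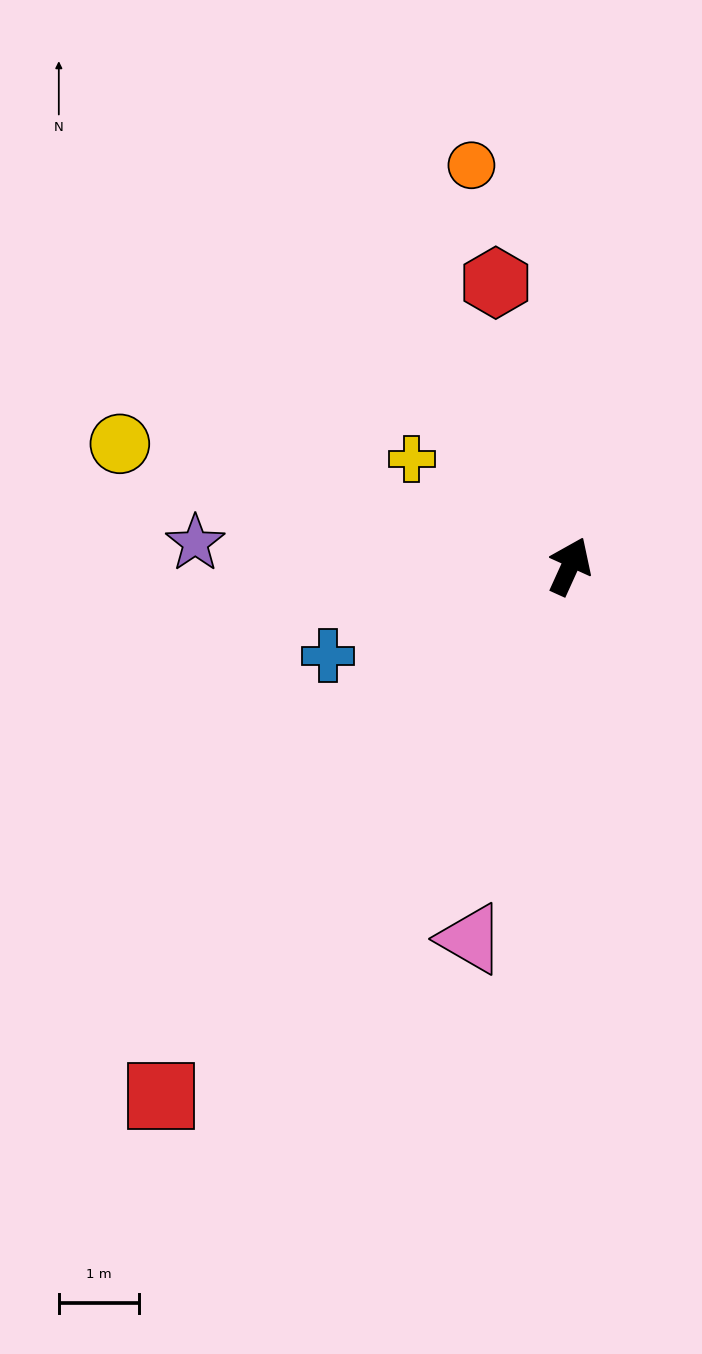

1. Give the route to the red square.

turn left 167°, forward 8.3 m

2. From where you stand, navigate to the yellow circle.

turn left 99°, forward 5.8 m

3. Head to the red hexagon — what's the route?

turn left 39°, forward 3.6 m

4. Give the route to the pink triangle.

turn right 171°, forward 4.8 m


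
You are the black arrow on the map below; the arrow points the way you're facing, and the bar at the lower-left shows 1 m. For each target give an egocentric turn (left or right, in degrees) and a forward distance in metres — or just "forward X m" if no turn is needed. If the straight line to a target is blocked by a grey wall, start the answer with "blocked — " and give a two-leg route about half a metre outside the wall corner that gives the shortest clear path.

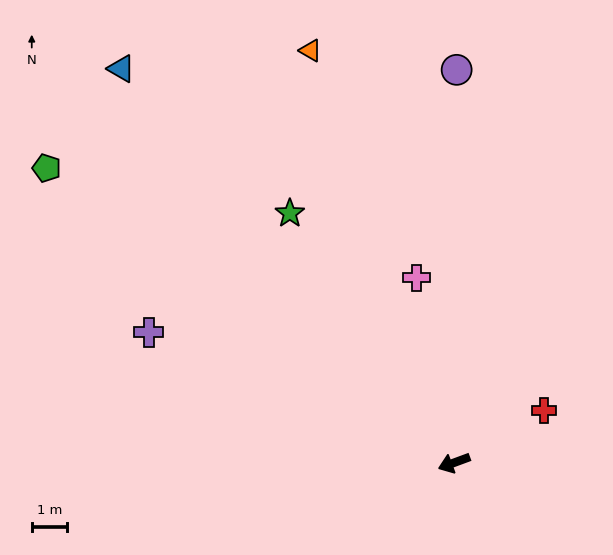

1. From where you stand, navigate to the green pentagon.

turn right 56°, forward 14.2 m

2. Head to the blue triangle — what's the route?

turn right 70°, forward 14.6 m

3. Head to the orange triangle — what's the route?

turn right 91°, forward 12.3 m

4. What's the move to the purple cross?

turn right 43°, forward 9.4 m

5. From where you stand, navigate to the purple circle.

turn right 111°, forward 11.1 m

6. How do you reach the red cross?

turn right 170°, forward 2.9 m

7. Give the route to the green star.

turn right 77°, forward 8.4 m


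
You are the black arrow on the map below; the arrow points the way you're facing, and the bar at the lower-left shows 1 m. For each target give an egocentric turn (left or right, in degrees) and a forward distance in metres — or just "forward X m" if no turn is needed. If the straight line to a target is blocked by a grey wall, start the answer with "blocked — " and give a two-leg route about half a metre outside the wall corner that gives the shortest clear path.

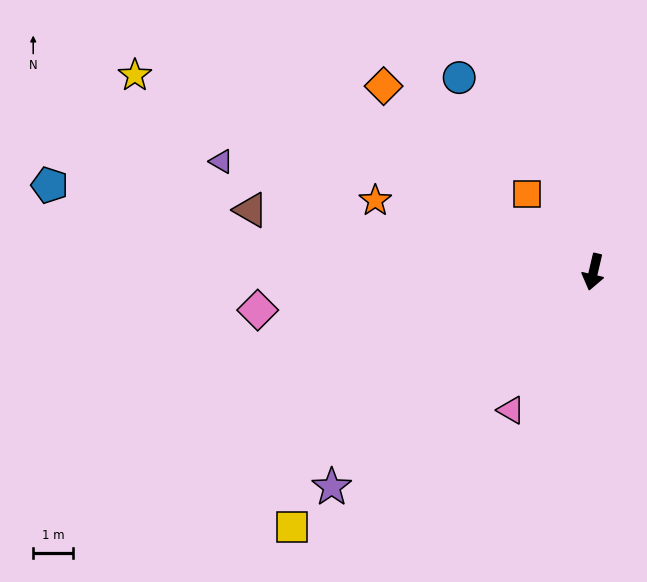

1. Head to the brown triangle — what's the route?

turn right 87°, forward 8.7 m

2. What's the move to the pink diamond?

turn right 70°, forward 8.5 m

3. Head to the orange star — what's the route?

turn right 95°, forward 5.8 m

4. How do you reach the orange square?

turn right 127°, forward 2.6 m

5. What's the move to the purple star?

turn right 37°, forward 8.5 m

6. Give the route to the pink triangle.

turn right 18°, forward 4.0 m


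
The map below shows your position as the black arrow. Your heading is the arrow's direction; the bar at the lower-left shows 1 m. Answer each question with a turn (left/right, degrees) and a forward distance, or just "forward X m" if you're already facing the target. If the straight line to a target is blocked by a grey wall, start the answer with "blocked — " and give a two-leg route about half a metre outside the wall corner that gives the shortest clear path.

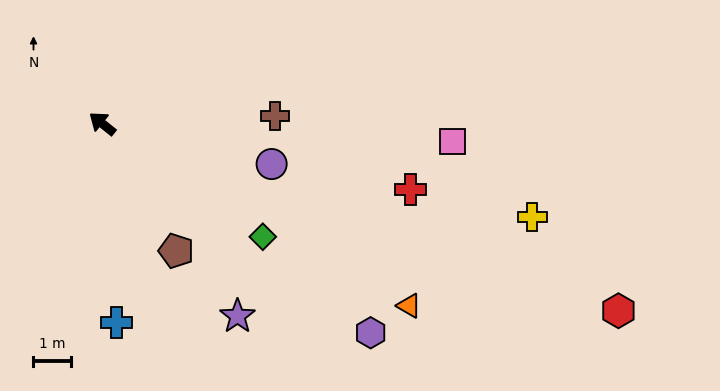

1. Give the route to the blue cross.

turn left 133°, forward 5.3 m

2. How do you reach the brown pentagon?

turn left 159°, forward 3.9 m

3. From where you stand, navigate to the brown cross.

turn right 139°, forward 4.6 m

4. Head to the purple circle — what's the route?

turn right 155°, forward 4.6 m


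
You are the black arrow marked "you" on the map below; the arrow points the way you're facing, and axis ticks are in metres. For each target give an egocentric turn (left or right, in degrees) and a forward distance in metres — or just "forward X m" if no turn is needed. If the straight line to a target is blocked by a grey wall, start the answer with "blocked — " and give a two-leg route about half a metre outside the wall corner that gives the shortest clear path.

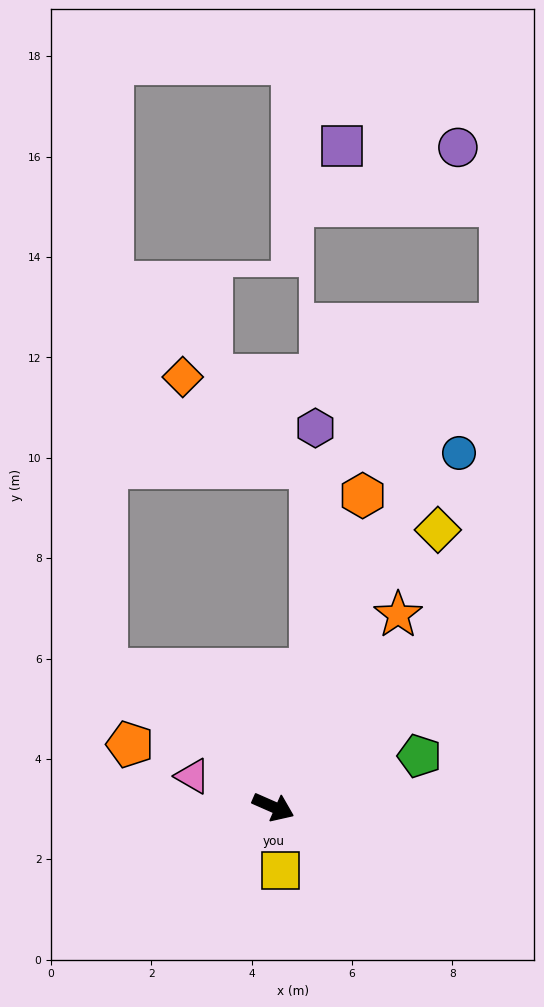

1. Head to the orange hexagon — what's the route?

turn left 98°, forward 6.5 m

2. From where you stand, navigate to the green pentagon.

turn left 43°, forward 3.1 m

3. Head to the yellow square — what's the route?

turn right 60°, forward 1.3 m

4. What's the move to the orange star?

turn left 81°, forward 4.6 m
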